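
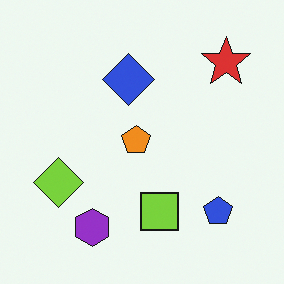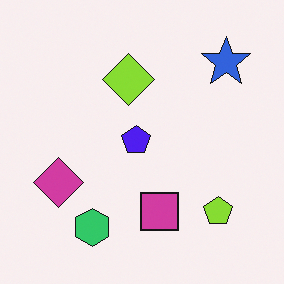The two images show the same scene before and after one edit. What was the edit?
The second image is the first hue-shifted through roughly half the color wheel.

Every shape's color has rotated by the same amount around the hue wheel — a uniform hue shift.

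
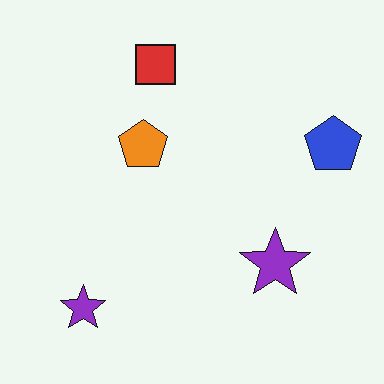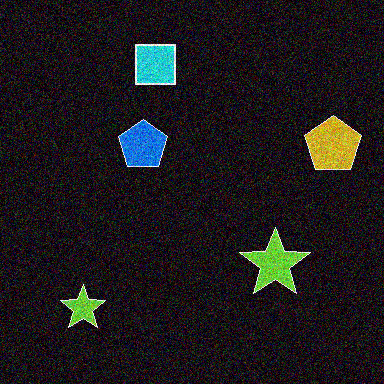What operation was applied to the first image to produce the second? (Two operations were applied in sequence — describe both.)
The image was color-inverted (negative), then degraded with a thick layer of grain.

The light background has become dark and every shape's color is its complement — a photographic negative. Random speckle covers the whole image, including the flat background.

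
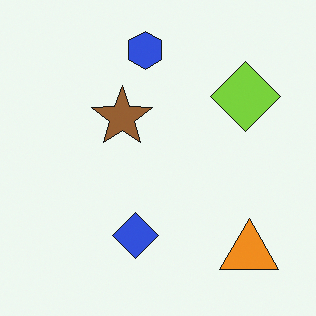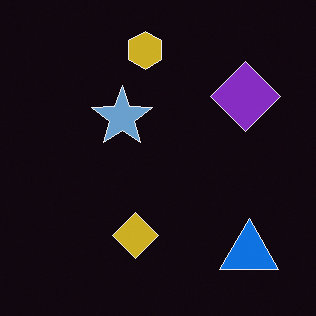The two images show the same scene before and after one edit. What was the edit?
The second image is the first color-inverted (negative).

The light background has become dark and every shape's color is its complement — a photographic negative.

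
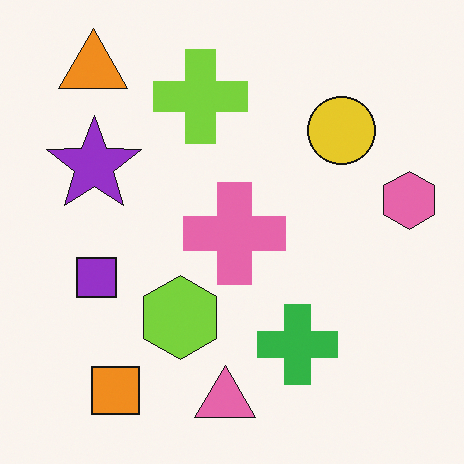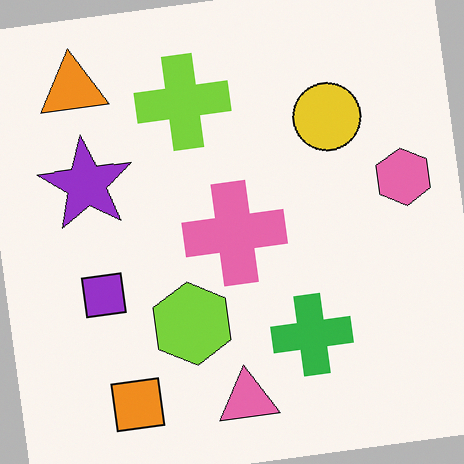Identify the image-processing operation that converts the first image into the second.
The transformation is: rotated counter-clockwise by a slight angle.

Every shape is tilted by the same angle and the image corners show triangular fill wedges — a whole-image rotation by a non-right angle.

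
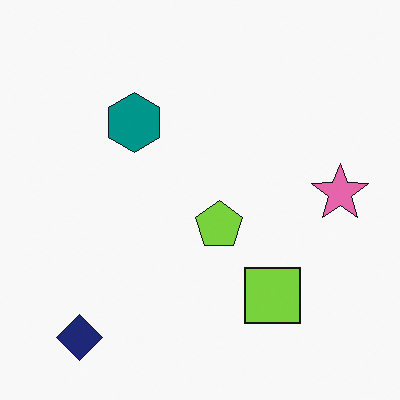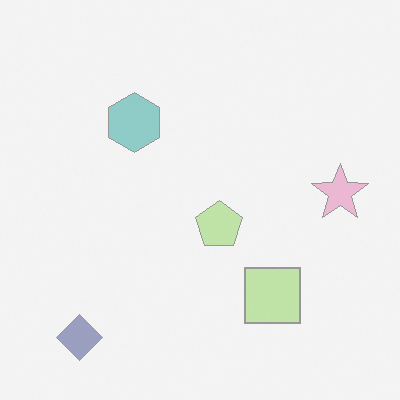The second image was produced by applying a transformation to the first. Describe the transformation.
The image was washed out (contrast reduced).

Tones are pushed toward mid-grey across the whole image — a global contrast change.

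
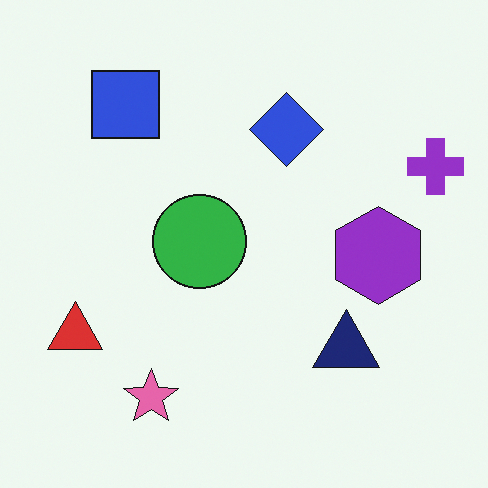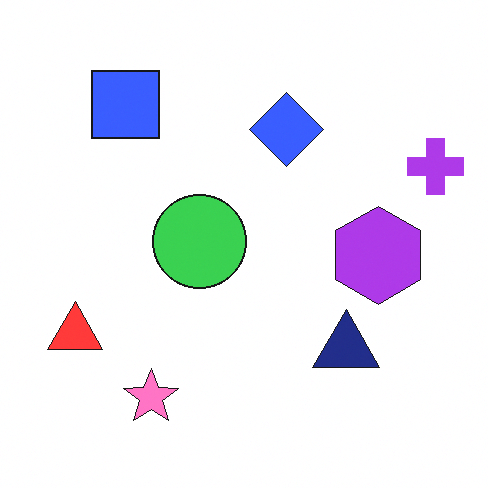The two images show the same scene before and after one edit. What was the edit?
Slightly brightened.

Every pixel — background and shapes alike — is uniformly brightened.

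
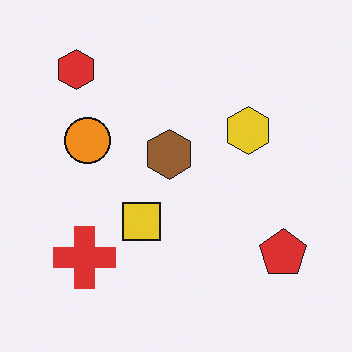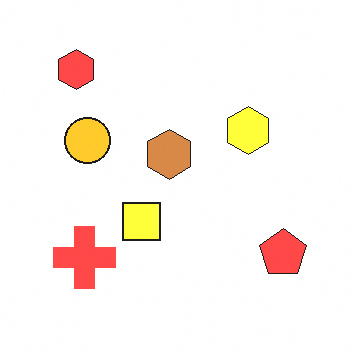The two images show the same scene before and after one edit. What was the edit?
Brightened a lot.

Every pixel — background and shapes alike — is uniformly brightened.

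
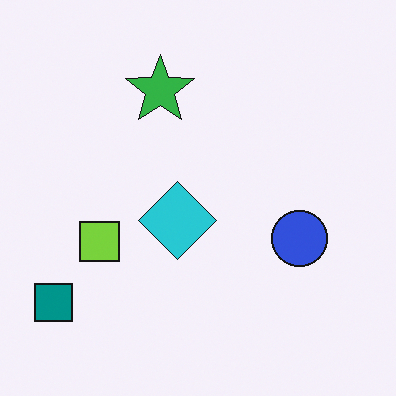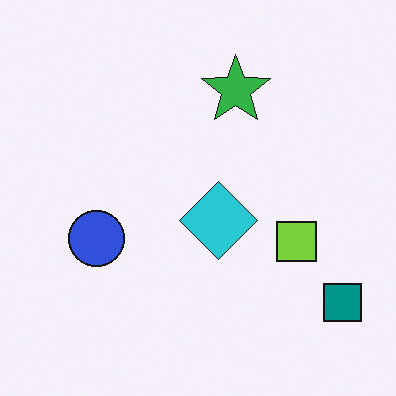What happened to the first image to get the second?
Flipped horizontally (left ↔ right).

The teal square is in the bottom-left of the first image and the bottom-right of the second — shapes on opposite sides of the vertical midline have swapped in a mirror flip.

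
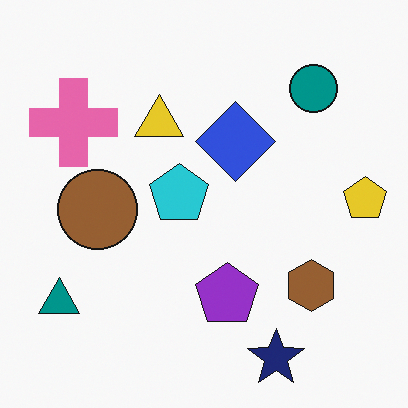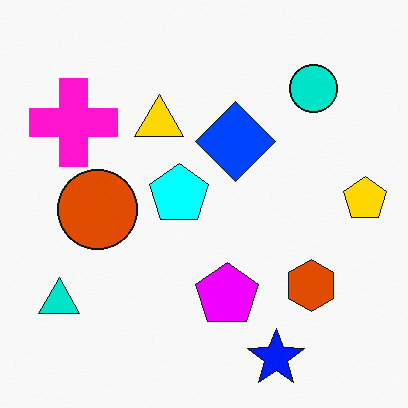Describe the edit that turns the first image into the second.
Made much more vivid (saturation change).

All colors are more vivid — a global saturation change.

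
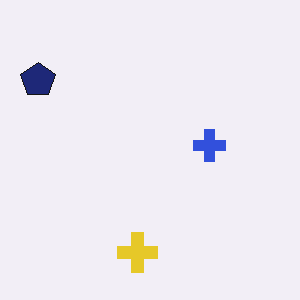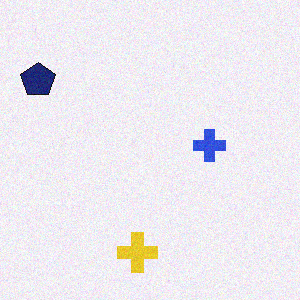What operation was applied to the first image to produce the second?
The transformation is: degraded with subtle gaussian noise.

Random speckle covers the whole image, including the flat background.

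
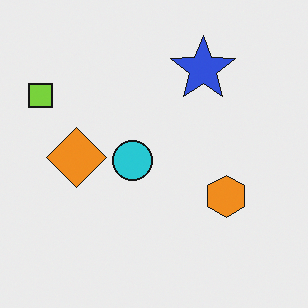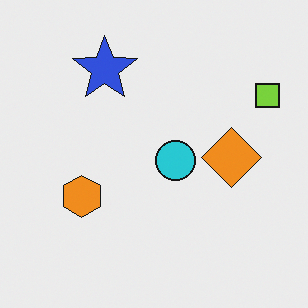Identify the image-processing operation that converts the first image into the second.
The image was flipped horizontally (left ↔ right).

The lime square is in the top-left of the first image and the top-right of the second — shapes on opposite sides of the vertical midline have swapped in a mirror flip.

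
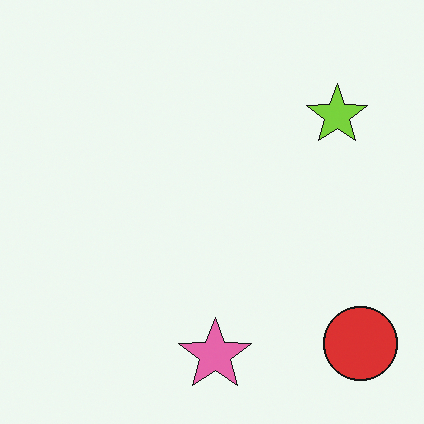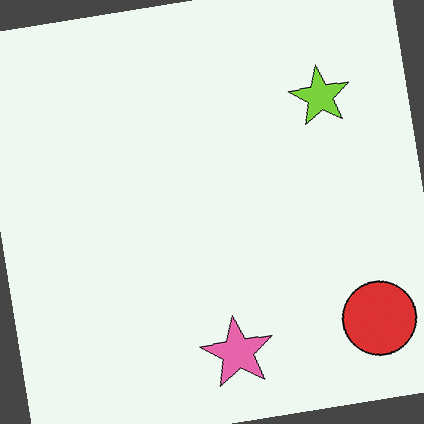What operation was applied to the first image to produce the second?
The second image is the first rotated counter-clockwise by a few degrees.

Every shape is tilted by the same angle and the image corners show triangular fill wedges — a whole-image rotation by a non-right angle.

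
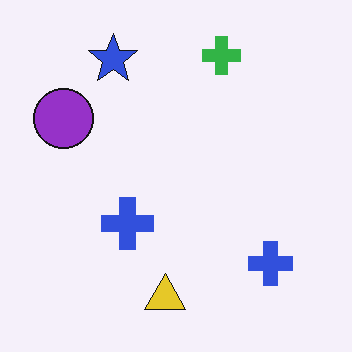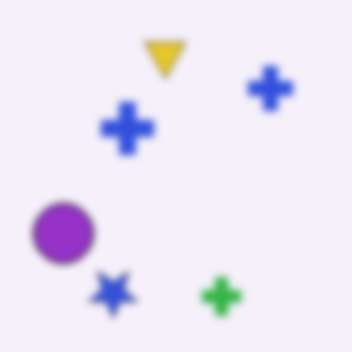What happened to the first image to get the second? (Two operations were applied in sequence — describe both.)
This is the original image noticeably gaussian-blurred, then flipped vertically (top ↔ bottom).

Shape edges and outlines are uniformly softened across the whole image. The green cross is in the top of the first image and the bottom of the second — shapes on opposite sides of the horizontal midline have swapped in a mirror flip.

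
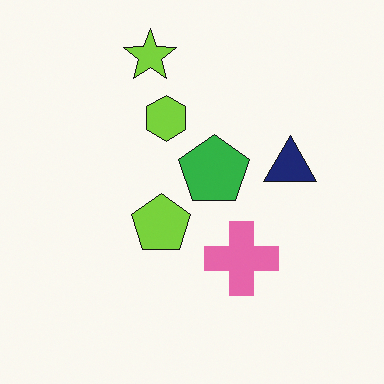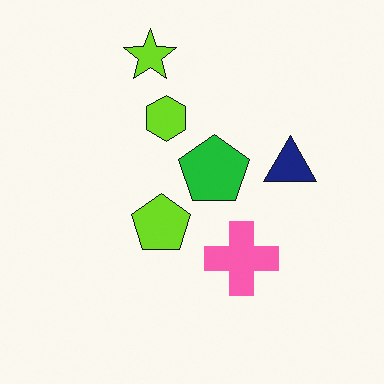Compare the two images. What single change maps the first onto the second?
The image was slightly oversaturated.

All colors are more vivid — a global saturation change.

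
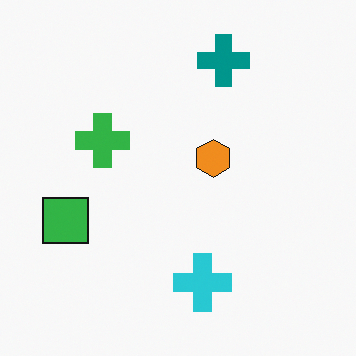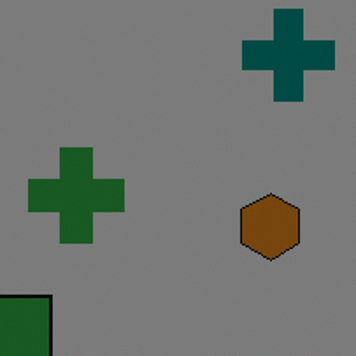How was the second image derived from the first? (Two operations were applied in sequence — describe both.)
The transformation is: cropped to a noticeably smaller region and rescaled, then noticeably darkened.

The visible shapes are larger and the field of view is narrower; shapes near the original edges may be partly or wholly outside the frame — a crop-and-rescale. Every pixel — background and shapes alike — is uniformly darkened.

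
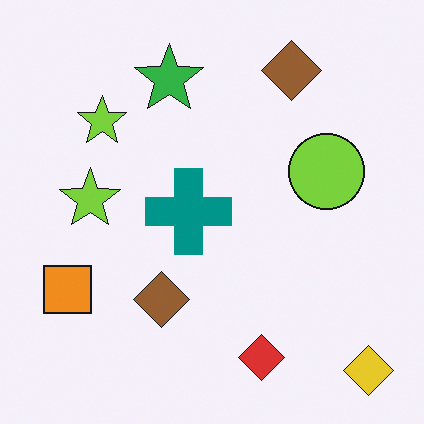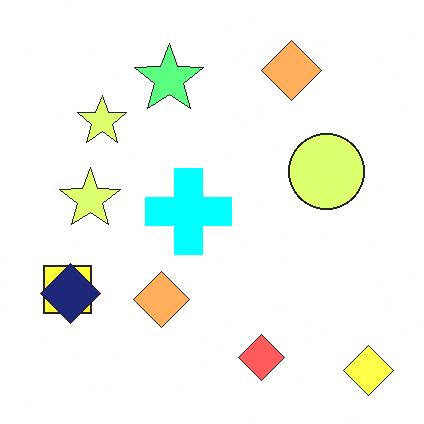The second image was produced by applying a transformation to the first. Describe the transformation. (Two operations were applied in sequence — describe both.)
The second image is the first brightened a lot, then overlaid with an additional navy diamond.

Every pixel — background and shapes alike — is uniformly brightened. A navy diamond appears in the second image that is absent from the first.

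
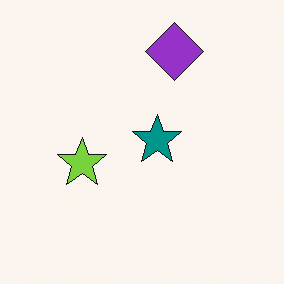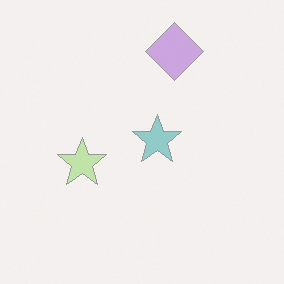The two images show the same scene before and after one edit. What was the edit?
This is the original image washed out (contrast reduced).

Tones are pushed toward mid-grey across the whole image — a global contrast change.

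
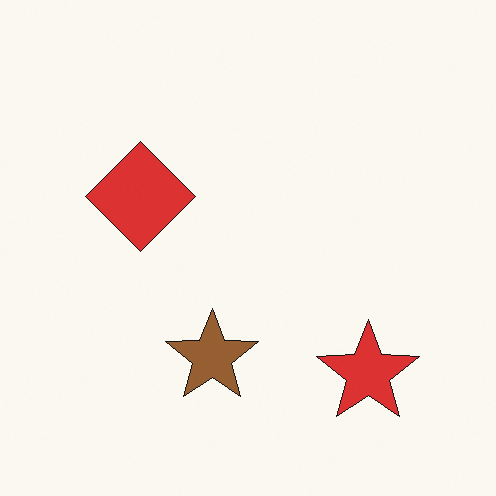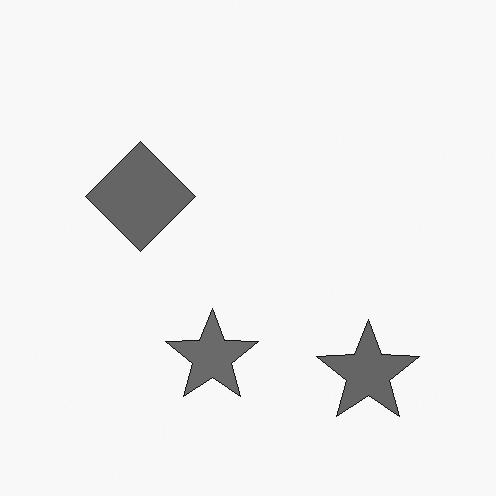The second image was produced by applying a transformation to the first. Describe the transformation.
The transformation is: converted to grayscale.

All color is removed — every shape is now a shade of grey.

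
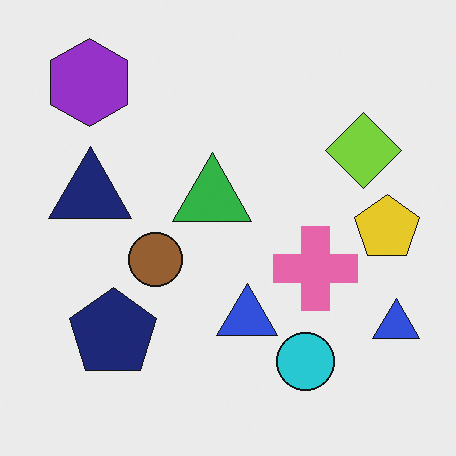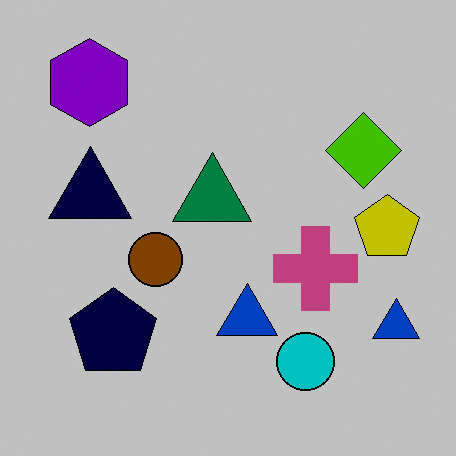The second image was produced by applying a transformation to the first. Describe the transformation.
The transformation is: aggressively posterized.

Each flat color has snapped to a coarser quantized level — most visibly, the near-white background has dropped to a flat grey.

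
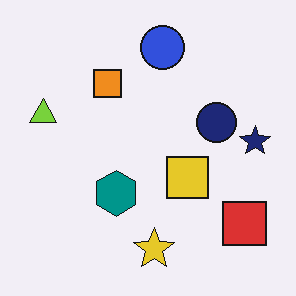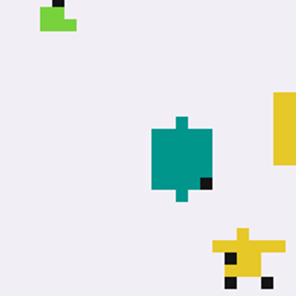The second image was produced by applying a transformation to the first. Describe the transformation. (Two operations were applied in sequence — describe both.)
This is the original image pixelated into visible square blocks, then cropped tightly and scaled back up.

Shapes are reduced to large square blocks; fine edges and outlines are lost — a downscale-then-upscale (mosaic) effect. The visible shapes are larger and the field of view is narrower; shapes near the original edges may be partly or wholly outside the frame — a crop-and-rescale.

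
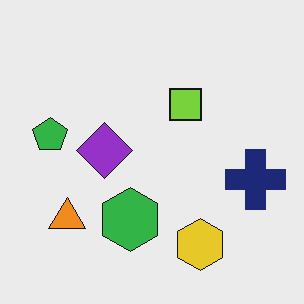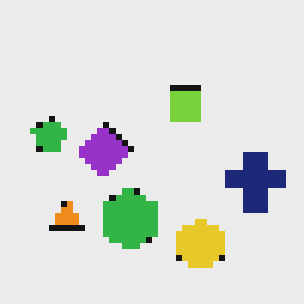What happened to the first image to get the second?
The transformation is: pixelated into visible square blocks.

Shapes are reduced to large square blocks; fine edges and outlines are lost — a downscale-then-upscale (mosaic) effect.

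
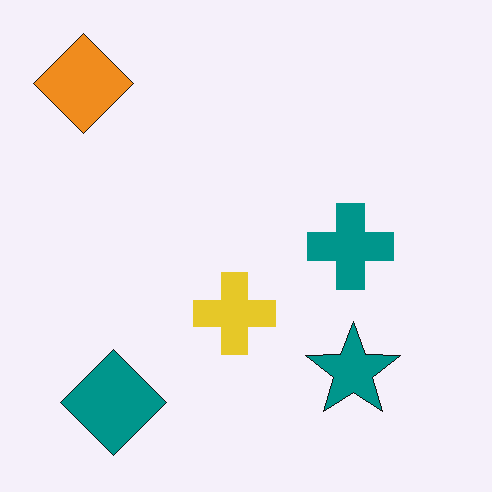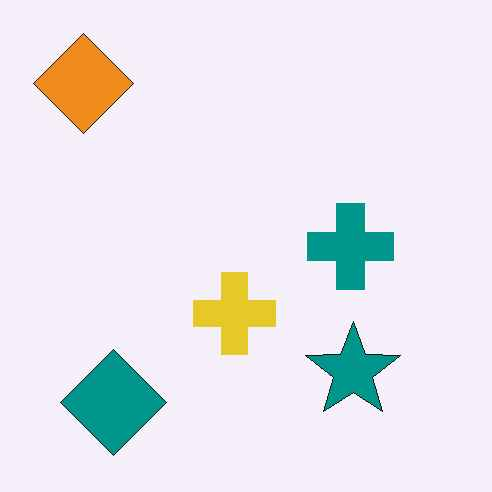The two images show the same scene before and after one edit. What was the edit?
It was JPEG-compressed with visible artifacts.

Blocky 8×8 compression artifacts appear around shape edges and the flat background shows ringing — characteristic JPEG degradation.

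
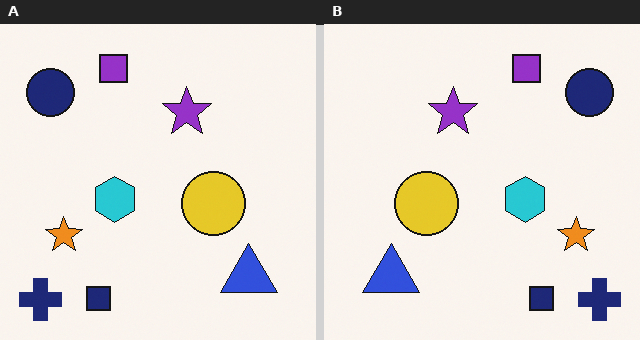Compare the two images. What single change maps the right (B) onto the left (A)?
It was flipped horizontally (left ↔ right).

The navy cross is in the bottom-right of the right (B) image and the bottom-left of the left (A) — shapes on opposite sides of the vertical midline have swapped in a mirror flip.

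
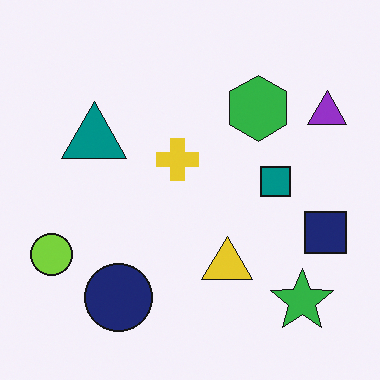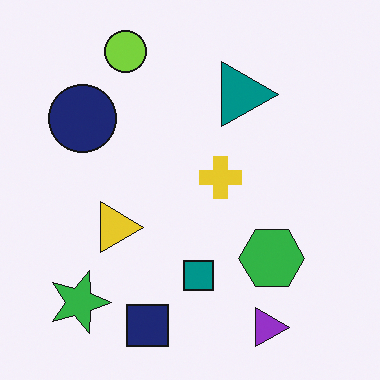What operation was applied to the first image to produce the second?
The second image is the first rotated 90° clockwise.

The green star sits in the bottom-right of the first image and the bottom-left of the second — consistent with a whole-image 90° clockwise rotation.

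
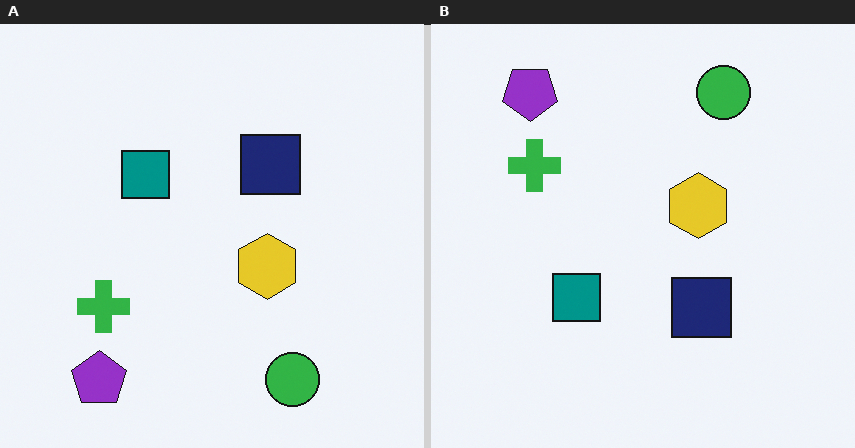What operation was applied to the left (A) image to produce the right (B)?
The image was flipped vertically (top ↔ bottom).

The purple pentagon is in the bottom-left of the left (A) image and the top-left of the right (B) — shapes on opposite sides of the horizontal midline have swapped in a mirror flip.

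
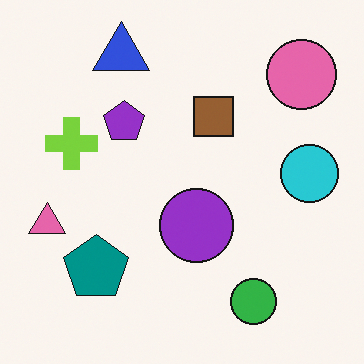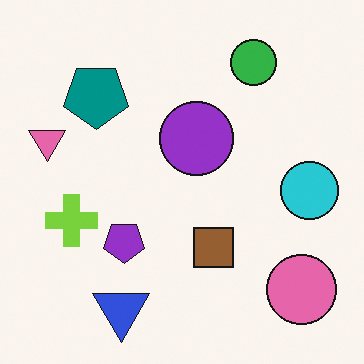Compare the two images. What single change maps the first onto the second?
It was flipped vertically (top ↔ bottom).

The blue triangle is in the top-left of the first image and the bottom-left of the second — shapes on opposite sides of the horizontal midline have swapped in a mirror flip.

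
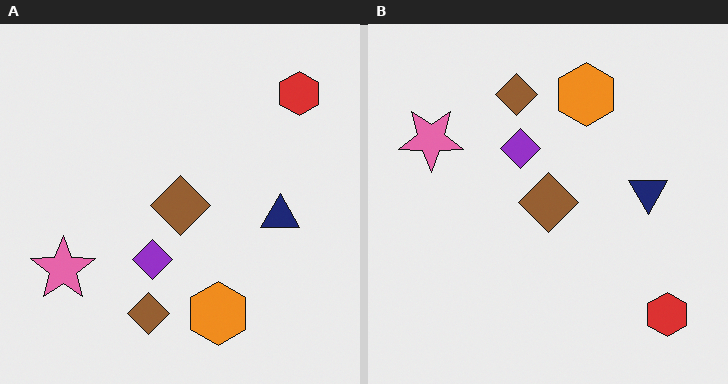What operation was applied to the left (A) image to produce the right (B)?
It was flipped vertically (top ↔ bottom).

The red hexagon is in the top-right of the left (A) image and the bottom-right of the right (B) — shapes on opposite sides of the horizontal midline have swapped in a mirror flip.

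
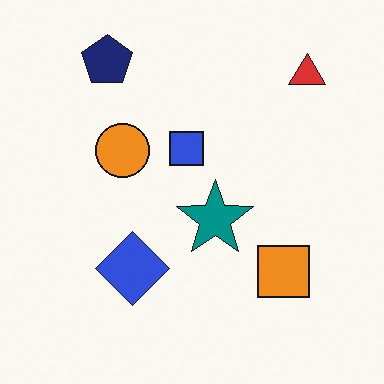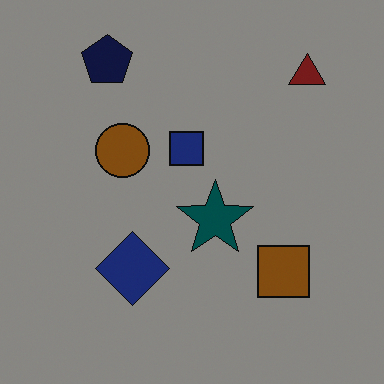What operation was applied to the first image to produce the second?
This is the original image substantially darkened.

Every pixel — background and shapes alike — is uniformly darkened.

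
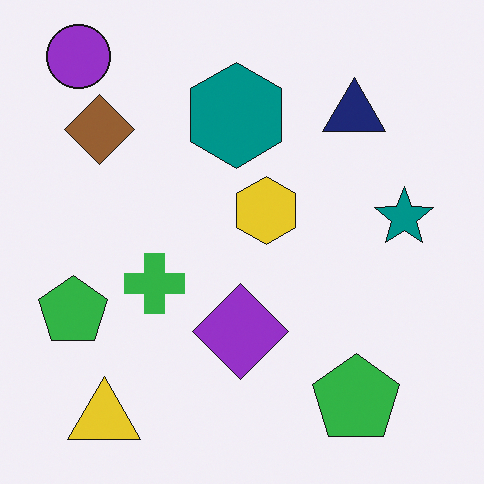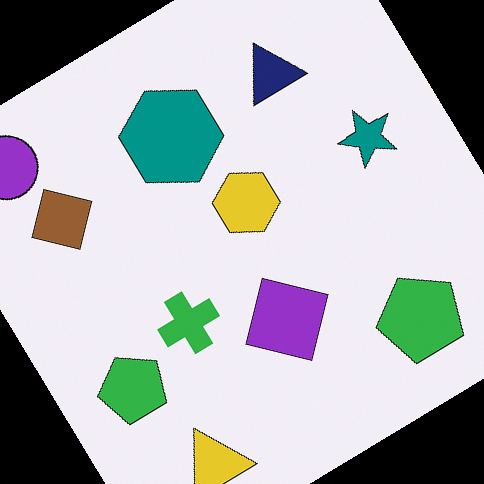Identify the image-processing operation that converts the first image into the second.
Rotated counter-clockwise by a large amount — several tens of degrees.

Every shape is tilted by the same angle and the image corners show triangular fill wedges — a whole-image rotation by a non-right angle.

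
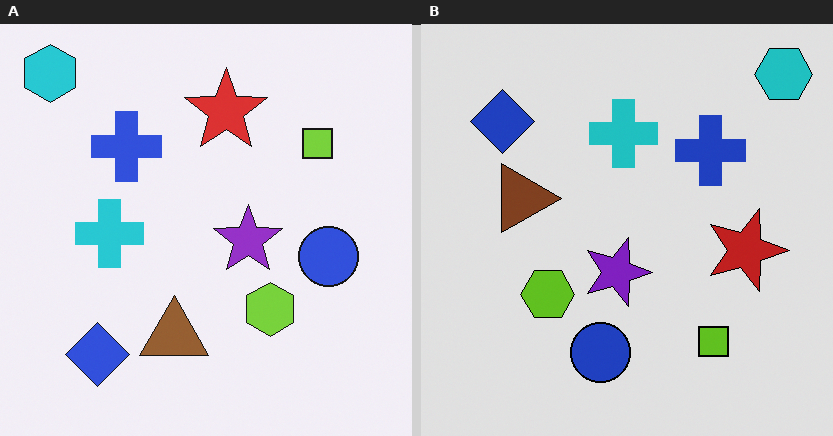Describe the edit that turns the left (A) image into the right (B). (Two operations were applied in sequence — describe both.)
The image was posterized to a reduced palette, then rotated 90° clockwise.

Each flat color has snapped to a coarser quantized level — most visibly, the near-white background has dropped to a flat grey. The cyan hexagon sits in the top-left of the left (A) image and the top-right of the right (B) — consistent with a whole-image 90° clockwise rotation.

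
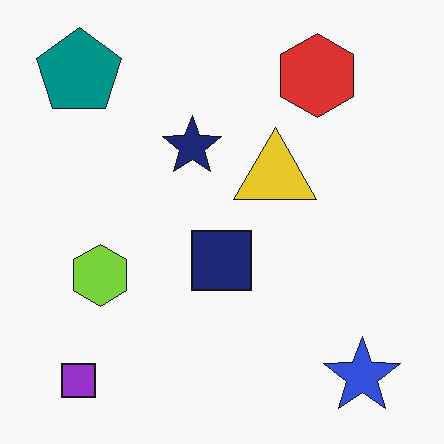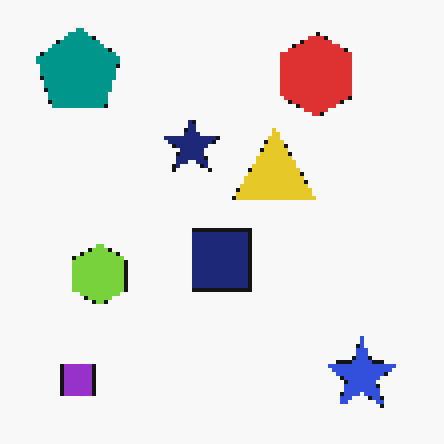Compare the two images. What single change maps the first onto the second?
It was mildly pixelated.

Shapes are reduced to large square blocks; fine edges and outlines are lost — a downscale-then-upscale (mosaic) effect.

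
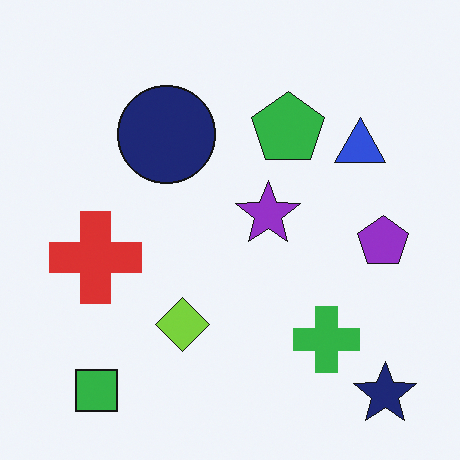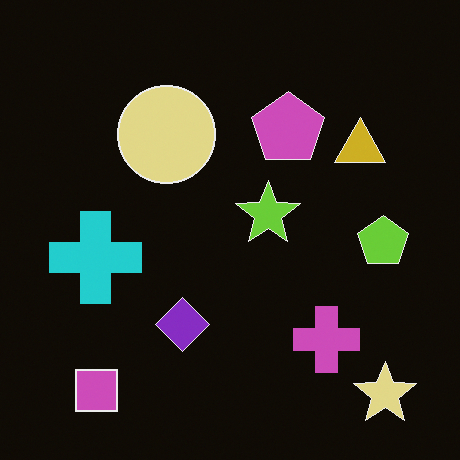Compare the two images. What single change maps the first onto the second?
Color-inverted (negative).

The light background has become dark and every shape's color is its complement — a photographic negative.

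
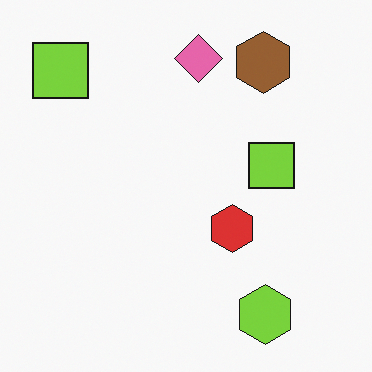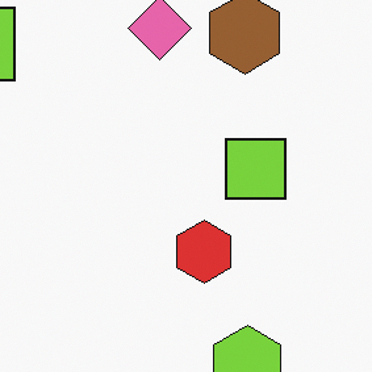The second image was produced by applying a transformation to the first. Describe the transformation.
The image was cropped slightly and scaled back up.

The visible shapes are larger and the field of view is narrower; shapes near the original edges may be partly or wholly outside the frame — a crop-and-rescale.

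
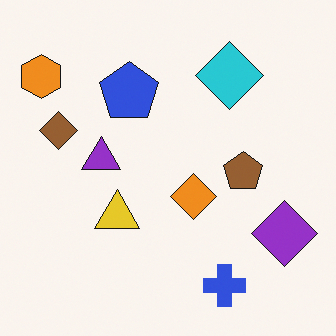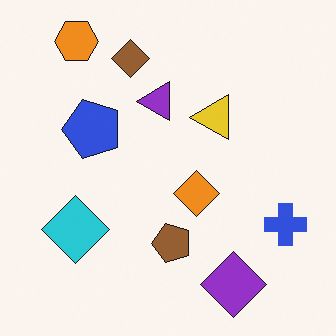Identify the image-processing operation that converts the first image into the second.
The image was transposed (reflected across the top-left ↔ bottom-right diagonal).

Shapes have swapped their row and column positions — what was in the top-right is now in the bottom-left — a diagonal reflection.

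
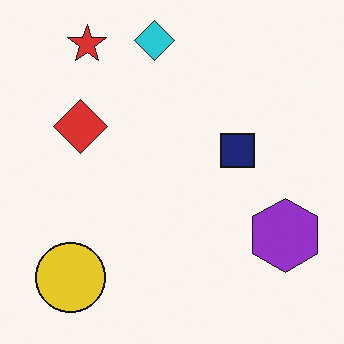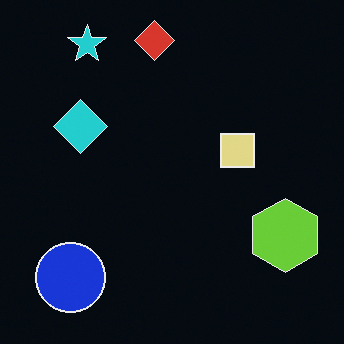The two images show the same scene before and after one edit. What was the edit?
It was color-inverted (negative).

The light background has become dark and every shape's color is its complement — a photographic negative.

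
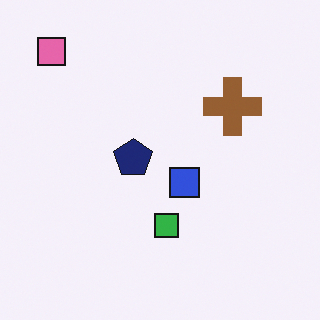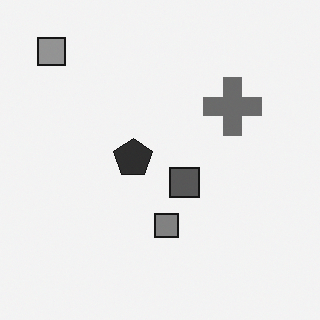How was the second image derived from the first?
The image was converted to grayscale.

All color is removed — every shape is now a shade of grey.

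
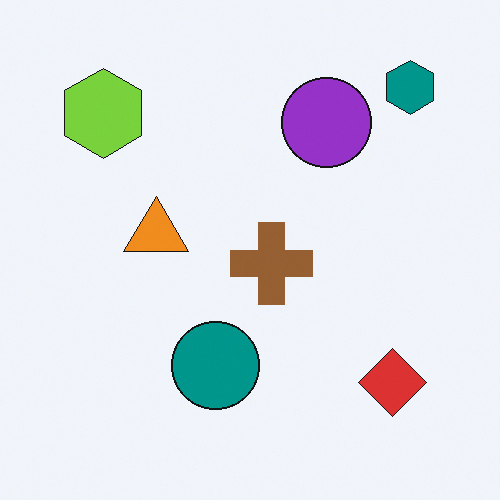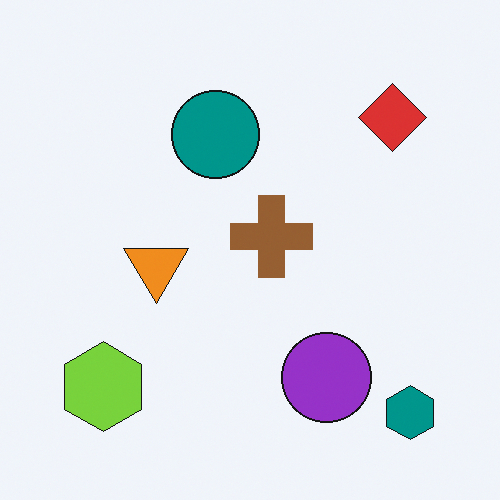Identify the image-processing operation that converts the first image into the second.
The transformation is: flipped vertically (top ↔ bottom).

The teal hexagon is in the top-right of the first image and the bottom-right of the second — shapes on opposite sides of the horizontal midline have swapped in a mirror flip.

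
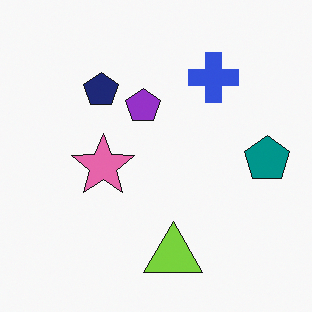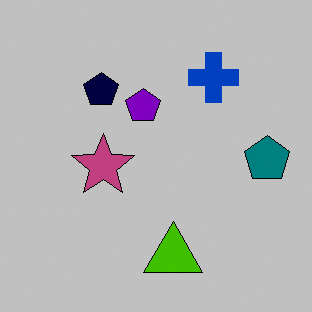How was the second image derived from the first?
The second image is the first aggressively posterized.

Each flat color has snapped to a coarser quantized level — most visibly, the near-white background has dropped to a flat grey.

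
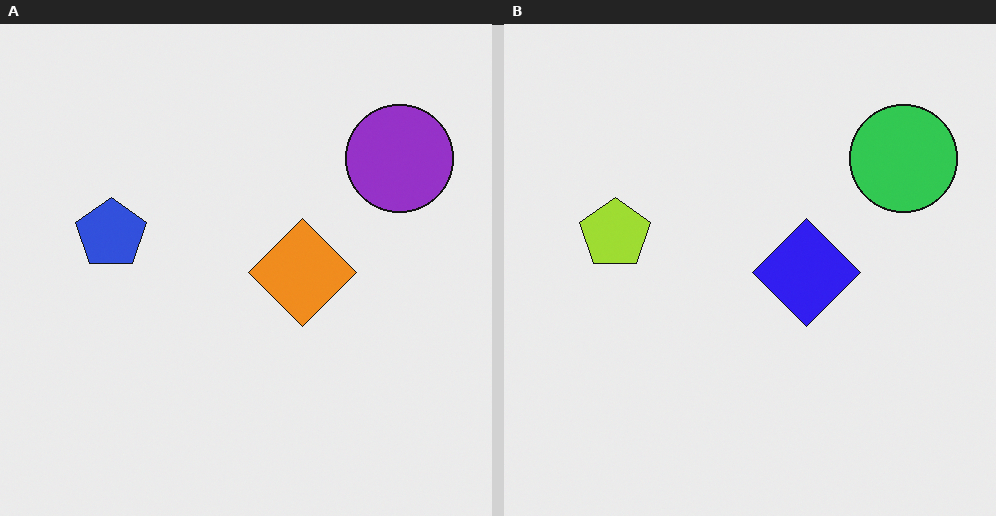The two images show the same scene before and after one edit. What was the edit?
The right (B) image is the left (A) hue-shifted by a large amount.

Every shape's color has rotated by the same amount around the hue wheel — a uniform hue shift.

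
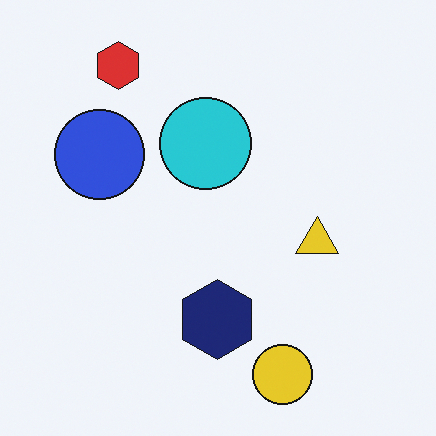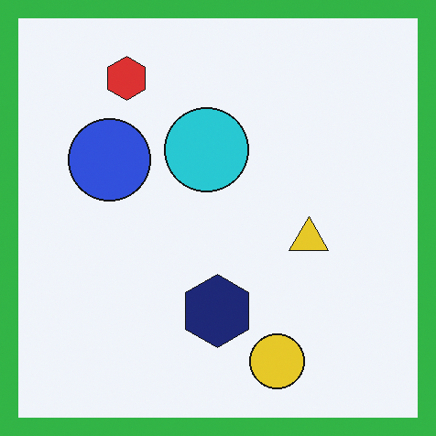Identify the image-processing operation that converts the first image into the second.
It was framed with a green border.

A solid green frame runs around the edge of the second image, with the content slightly shrunk inside it.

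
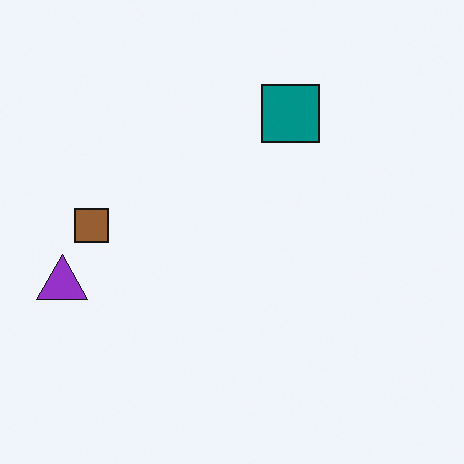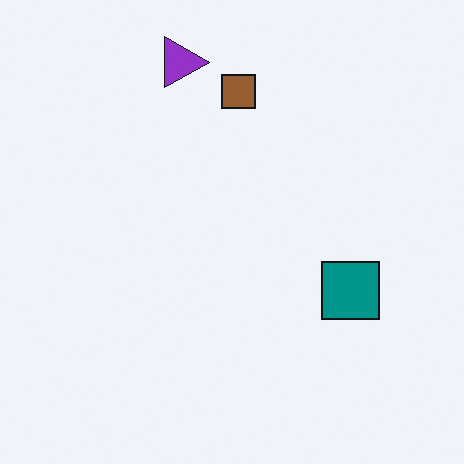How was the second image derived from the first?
The image was rotated 90° clockwise.

The purple triangle sits in the left of the first image and the top of the second — consistent with a whole-image 90° clockwise rotation.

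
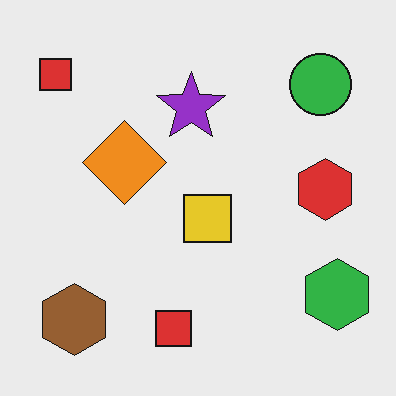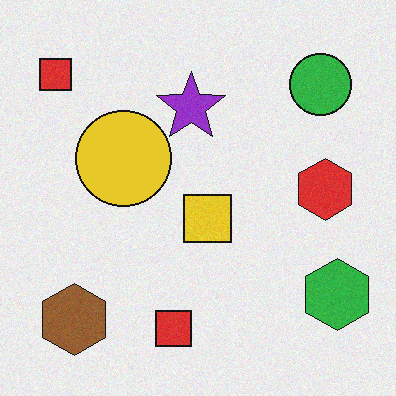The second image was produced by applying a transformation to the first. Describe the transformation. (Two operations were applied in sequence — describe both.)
Degraded with light additive noise, then overlaid with an additional yellow circle.

Random speckle covers the whole image, including the flat background. A yellow circle appears in the second image that is absent from the first.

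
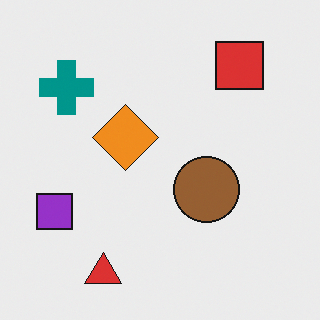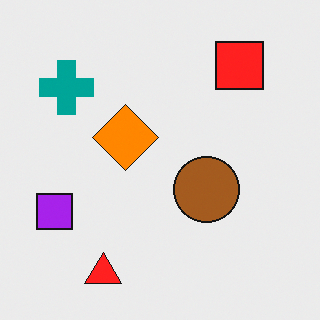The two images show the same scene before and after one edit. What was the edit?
The second image is the first slightly oversaturated.

All colors are more vivid — a global saturation change.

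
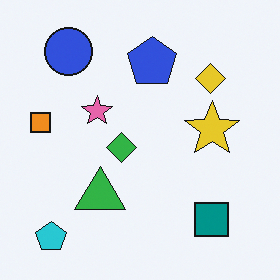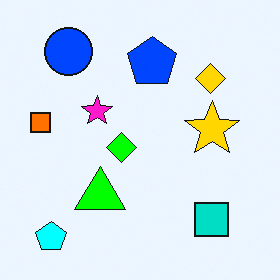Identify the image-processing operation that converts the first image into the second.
The transformation is: made much more vivid (saturation change).

All colors are more vivid — a global saturation change.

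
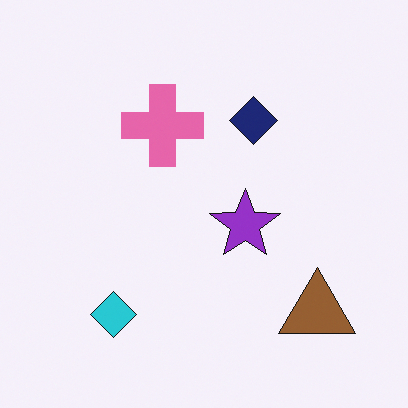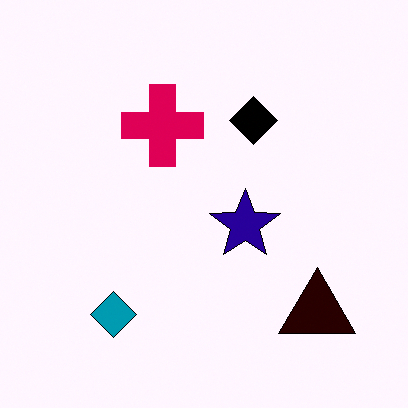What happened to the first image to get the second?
The image was given much higher contrast.

Tones are pushed away from mid-grey across the whole image — a global contrast change.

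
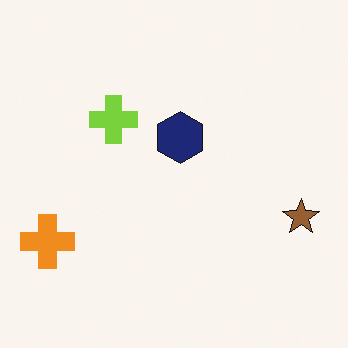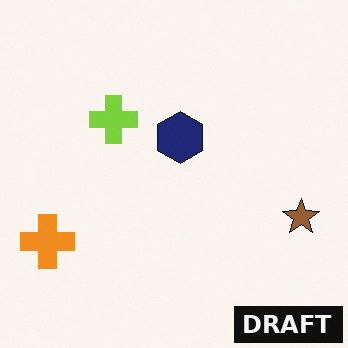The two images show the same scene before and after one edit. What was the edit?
Watermarked with the text "DRAFT" in the lower-right corner.

A dark label reading "DRAFT" appears in the lower-right corner.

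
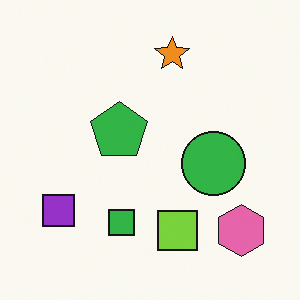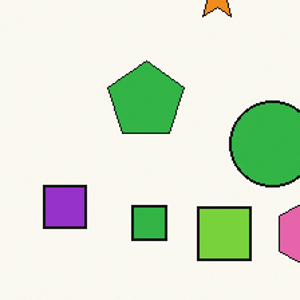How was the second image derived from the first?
It was cropped to a modestly smaller region and rescaled.

The visible shapes are larger and the field of view is narrower; shapes near the original edges may be partly or wholly outside the frame — a crop-and-rescale.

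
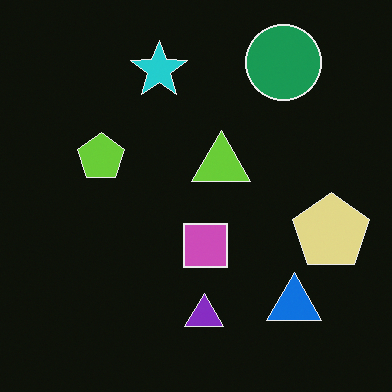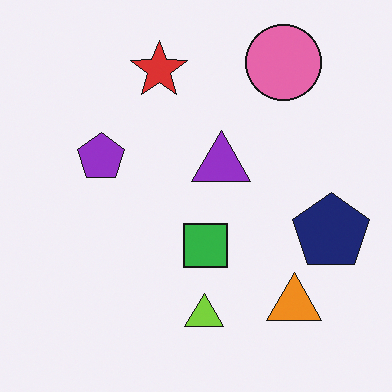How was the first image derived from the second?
The first image is the second color-inverted (negative).

The light background has become dark and every shape's color is its complement — a photographic negative.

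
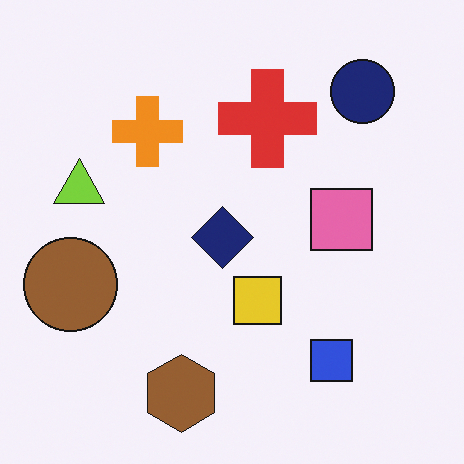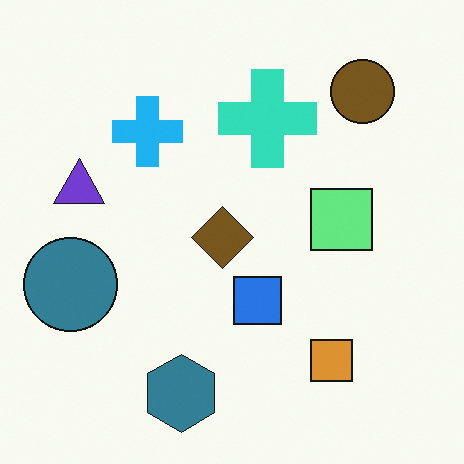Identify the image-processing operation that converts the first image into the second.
The transformation is: hue-shifted through roughly half the color wheel.

Every shape's color has rotated by the same amount around the hue wheel — a uniform hue shift.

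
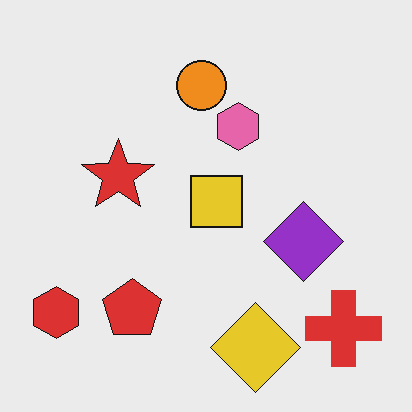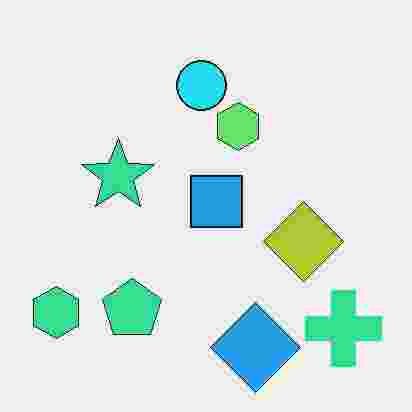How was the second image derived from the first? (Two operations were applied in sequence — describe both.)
This is the original image hue-shifted by a moderate amount, then degraded with heavy JPEG compression.

Every shape's color has rotated by the same amount around the hue wheel — a uniform hue shift. Blocky 8×8 compression artifacts appear around shape edges and the flat background shows ringing — characteristic JPEG degradation.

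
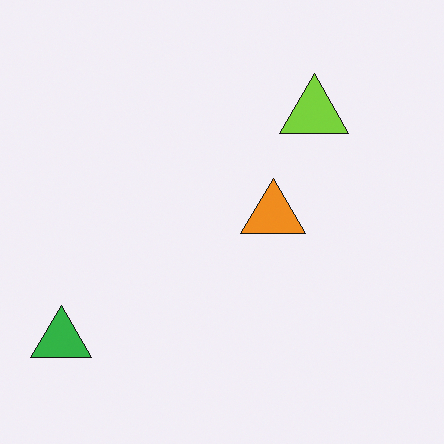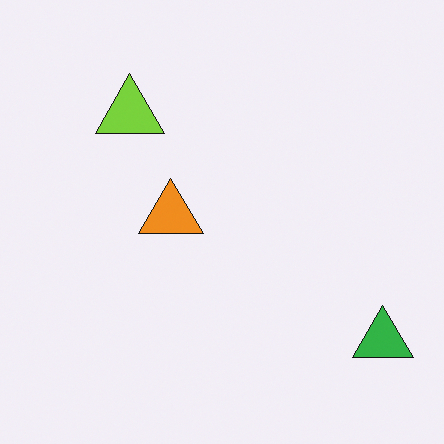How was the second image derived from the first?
The transformation is: flipped horizontally (left ↔ right).

The green triangle is in the bottom-left of the first image and the bottom-right of the second — shapes on opposite sides of the vertical midline have swapped in a mirror flip.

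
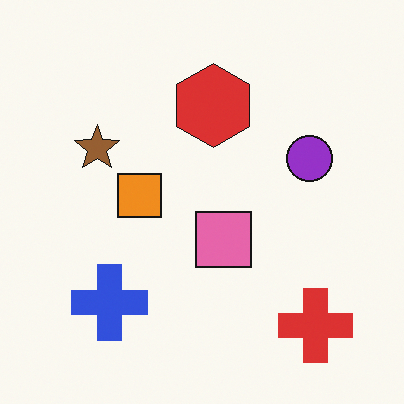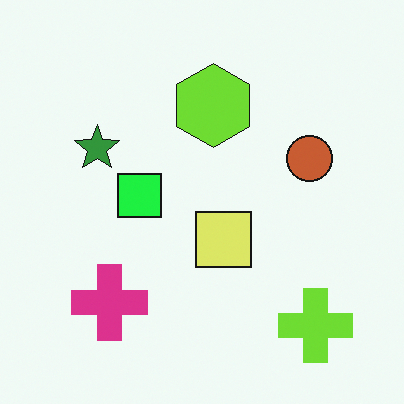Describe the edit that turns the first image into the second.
The image was hue-shifted through roughly a third of the color wheel.

Every shape's color has rotated by the same amount around the hue wheel — a uniform hue shift.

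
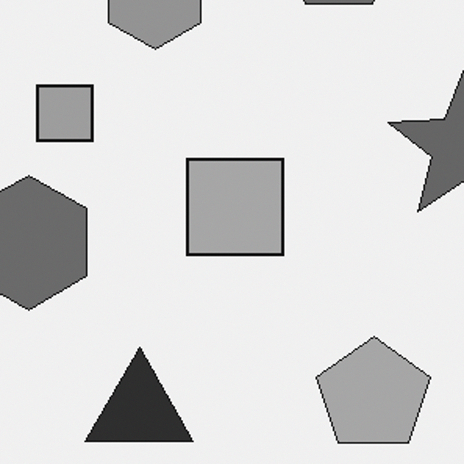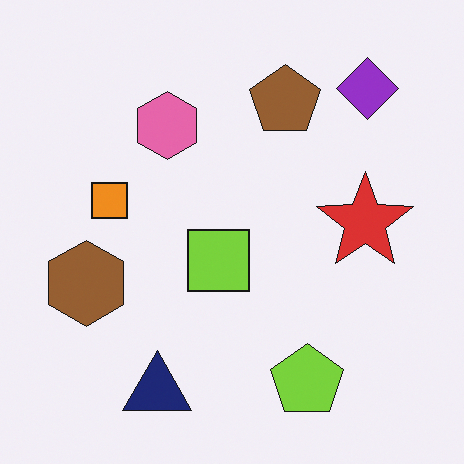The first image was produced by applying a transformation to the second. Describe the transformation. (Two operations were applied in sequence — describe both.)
The transformation is: converted to grayscale, then cropped to a modestly smaller region and rescaled.

All color is removed — every shape is now a shade of grey. The visible shapes are larger and the field of view is narrower; shapes near the original edges may be partly or wholly outside the frame — a crop-and-rescale.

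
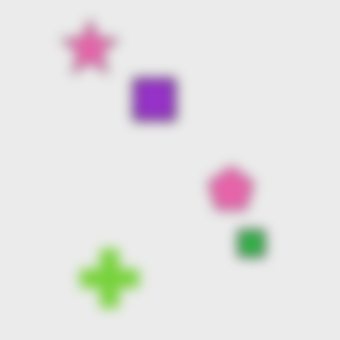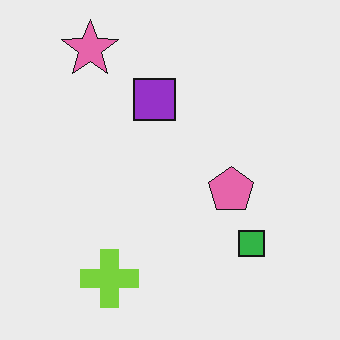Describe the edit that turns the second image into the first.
This is the original image heavily blurred.

Shape edges and outlines are uniformly softened across the whole image.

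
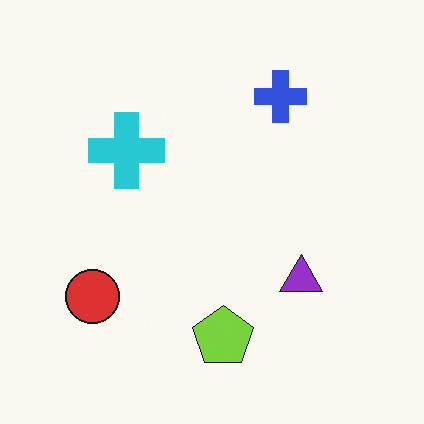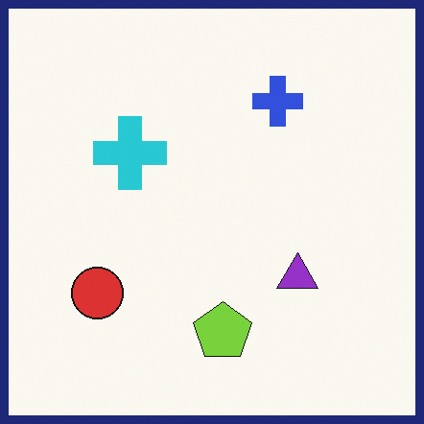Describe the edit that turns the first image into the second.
It was framed with a navy border.

A solid navy frame runs around the edge of the second image, with the content slightly shrunk inside it.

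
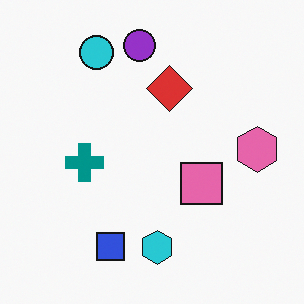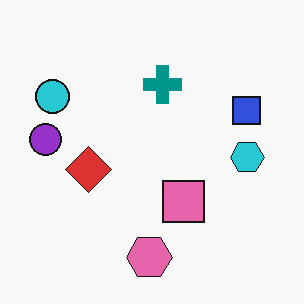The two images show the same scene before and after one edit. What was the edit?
Transposed (reflected across the top-left ↔ bottom-right diagonal).

Shapes have swapped their row and column positions — what was in the top-right is now in the bottom-left — a diagonal reflection.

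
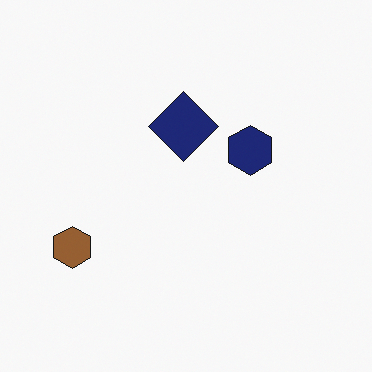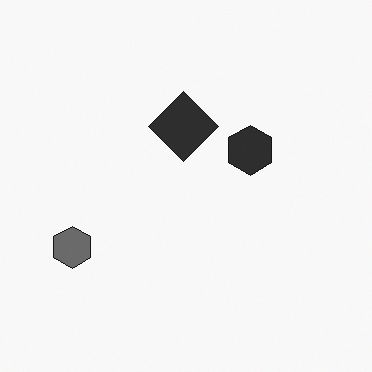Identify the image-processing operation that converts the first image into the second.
This is the original image converted to grayscale.

All color is removed — every shape is now a shade of grey.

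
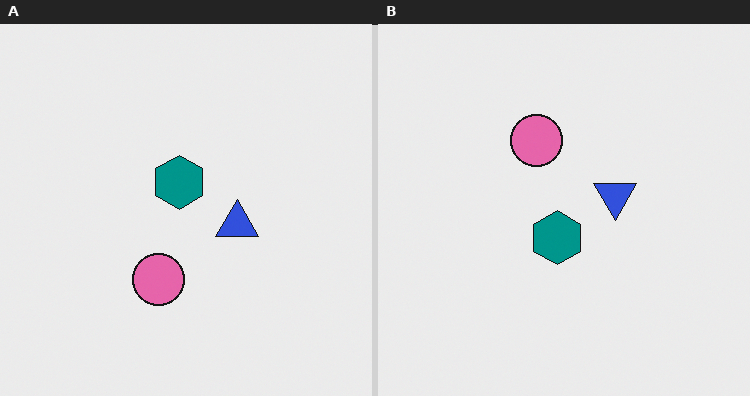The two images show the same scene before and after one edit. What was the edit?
The transformation is: flipped vertically (top ↔ bottom).

The pink circle is in the bottom of the left (A) image and the top of the right (B) — shapes on opposite sides of the horizontal midline have swapped in a mirror flip.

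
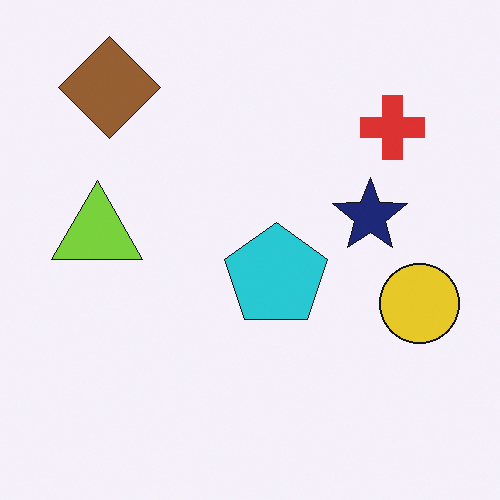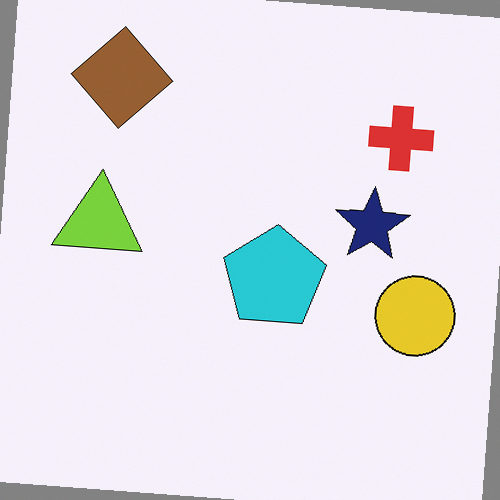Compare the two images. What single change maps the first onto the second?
The transformation is: rotated clockwise by a few degrees.

Every shape is tilted by the same angle and the image corners show triangular fill wedges — a whole-image rotation by a non-right angle.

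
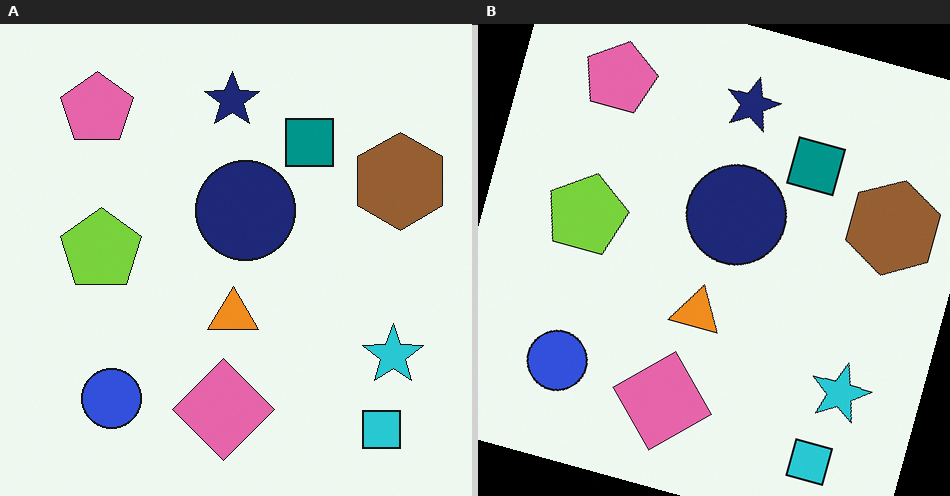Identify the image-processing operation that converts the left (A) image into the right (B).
This is the original image rotated clockwise by a clearly visible amount.

Every shape is tilted by the same angle and the image corners show triangular fill wedges — a whole-image rotation by a non-right angle.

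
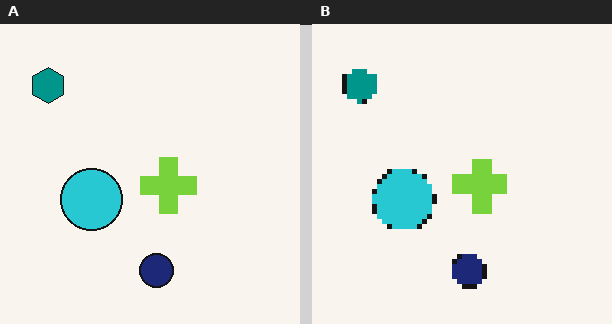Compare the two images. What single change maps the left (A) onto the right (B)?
The right (B) image is the left (A) mildly pixelated.

Shapes are reduced to large square blocks; fine edges and outlines are lost — a downscale-then-upscale (mosaic) effect.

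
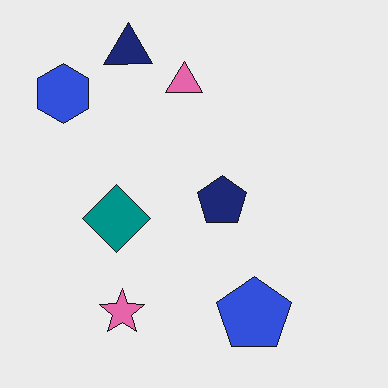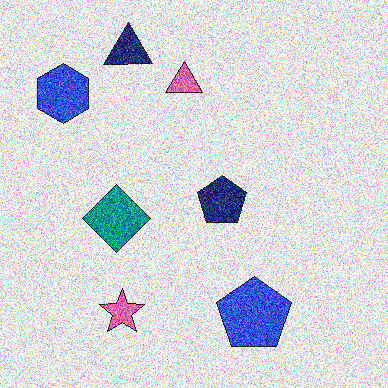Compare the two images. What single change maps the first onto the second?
The second image is the first degraded with strong gaussian noise.

Random speckle covers the whole image, including the flat background.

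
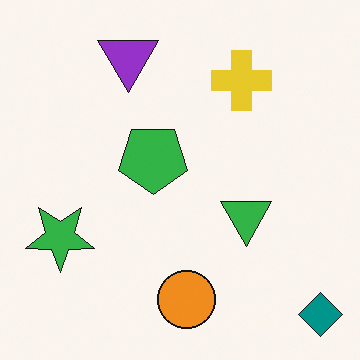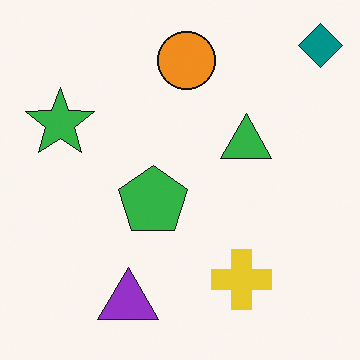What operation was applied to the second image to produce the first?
The transformation is: flipped vertically (top ↔ bottom).

The teal diamond is in the top-right of the second image and the bottom-right of the first — shapes on opposite sides of the horizontal midline have swapped in a mirror flip.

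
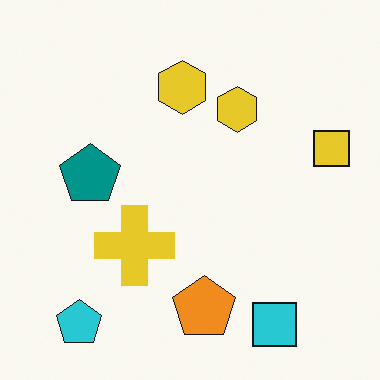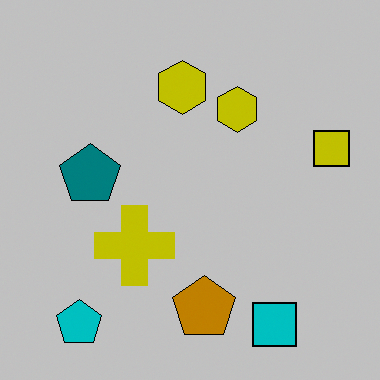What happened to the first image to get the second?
It was heavily posterized to just a handful of flat colors.

Each flat color has snapped to a coarser quantized level — most visibly, the near-white background has dropped to a flat grey.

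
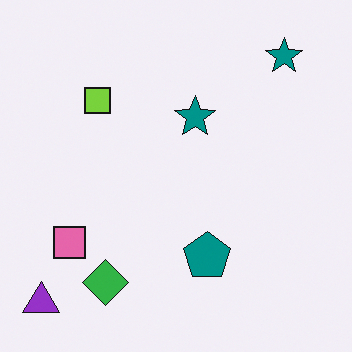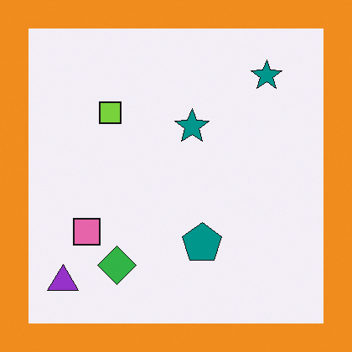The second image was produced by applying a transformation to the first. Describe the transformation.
The second image is the first framed with a orange border.

A solid orange frame runs around the edge of the second image, with the content slightly shrunk inside it.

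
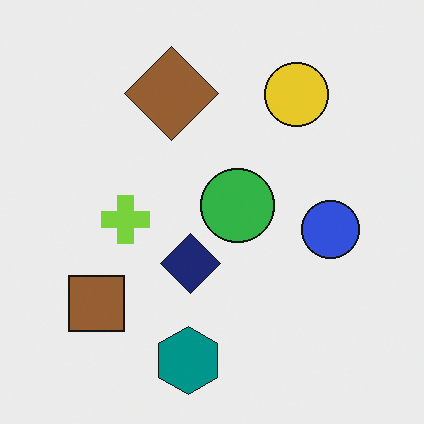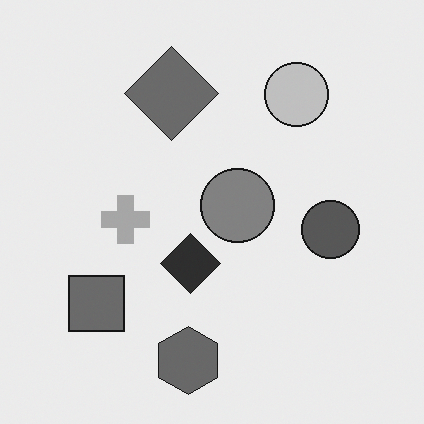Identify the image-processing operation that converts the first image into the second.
The image was converted to grayscale.

All color is removed — every shape is now a shade of grey.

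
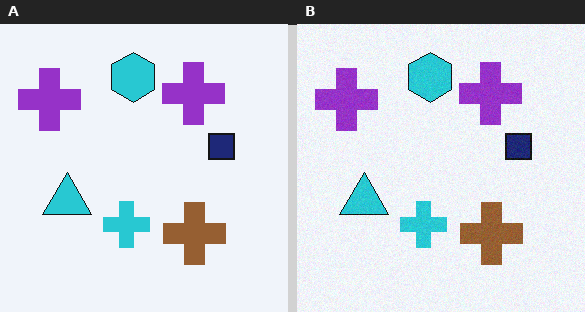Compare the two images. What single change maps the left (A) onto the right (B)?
The transformation is: degraded with a light layer of grain.

Random speckle covers the whole image, including the flat background.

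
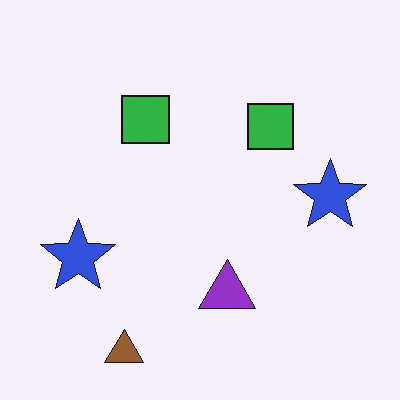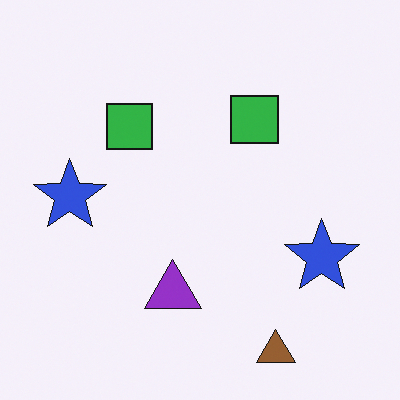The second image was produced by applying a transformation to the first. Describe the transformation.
This is the original image flipped horizontally (left ↔ right).

The brown triangle is in the bottom-left of the first image and the bottom-right of the second — shapes on opposite sides of the vertical midline have swapped in a mirror flip.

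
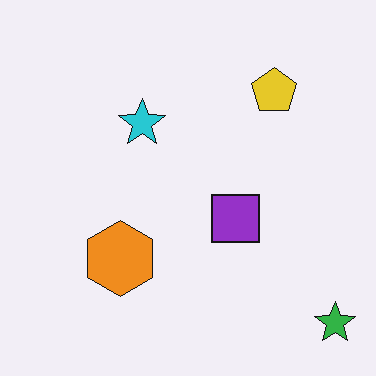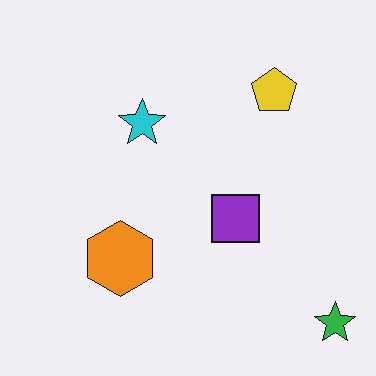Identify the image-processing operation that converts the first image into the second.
This is the original image JPEG-compressed with visible artifacts.

Blocky 8×8 compression artifacts appear around shape edges and the flat background shows ringing — characteristic JPEG degradation.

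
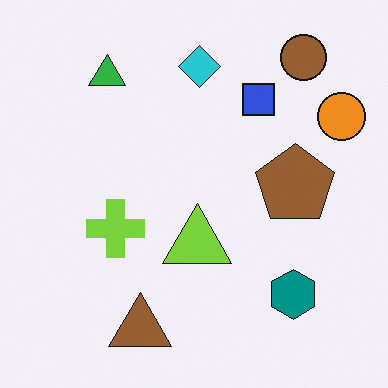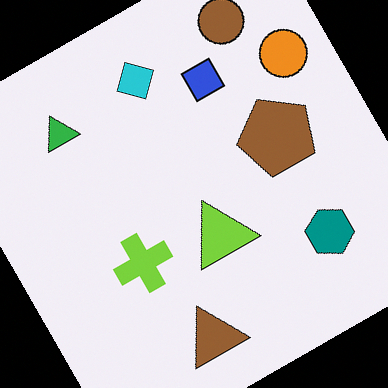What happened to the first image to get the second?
The second image is the first rotated counter-clockwise by a moderate amount.

Every shape is tilted by the same angle and the image corners show triangular fill wedges — a whole-image rotation by a non-right angle.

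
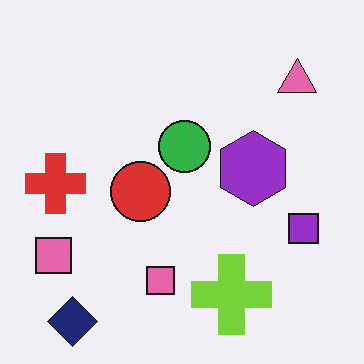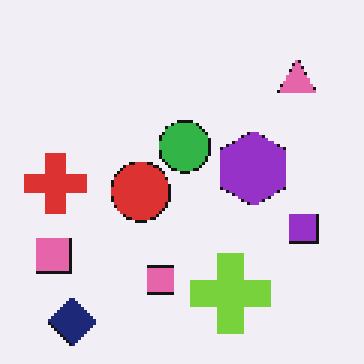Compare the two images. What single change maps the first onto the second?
The image was mildly pixelated.

Shapes are reduced to large square blocks; fine edges and outlines are lost — a downscale-then-upscale (mosaic) effect.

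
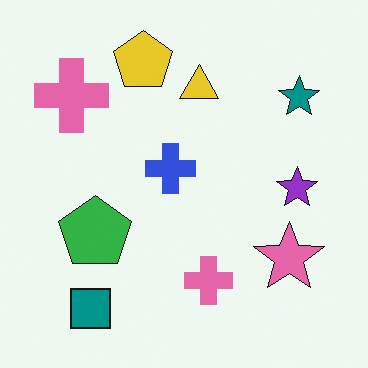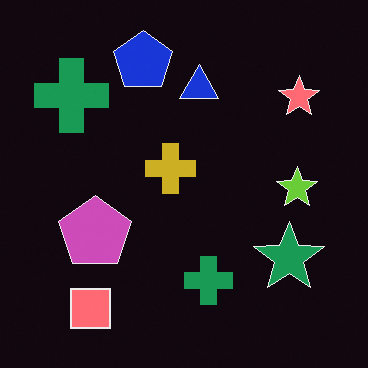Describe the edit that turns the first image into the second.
Color-inverted (negative).

The light background has become dark and every shape's color is its complement — a photographic negative.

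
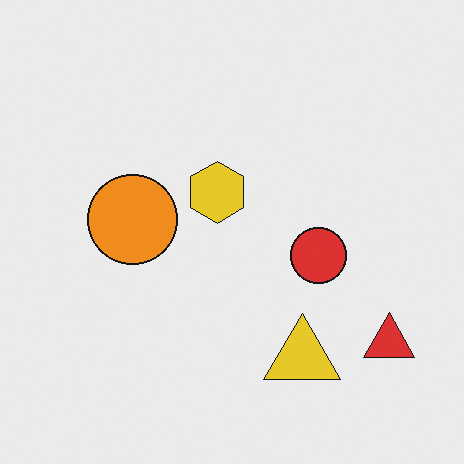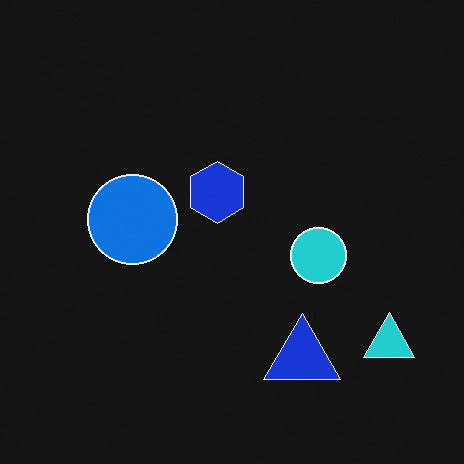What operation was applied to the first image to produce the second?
The second image is the first color-inverted (negative).

The light background has become dark and every shape's color is its complement — a photographic negative.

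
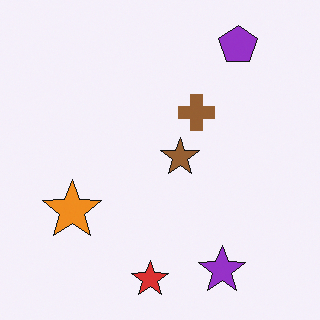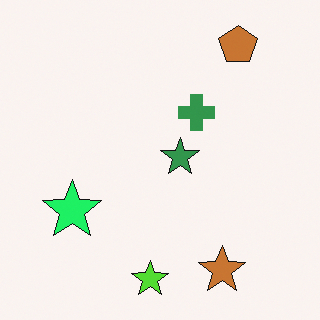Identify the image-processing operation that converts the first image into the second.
The image was hue-shifted by a moderate amount.

Every shape's color has rotated by the same amount around the hue wheel — a uniform hue shift.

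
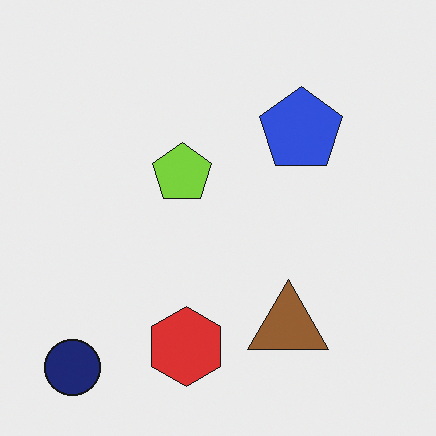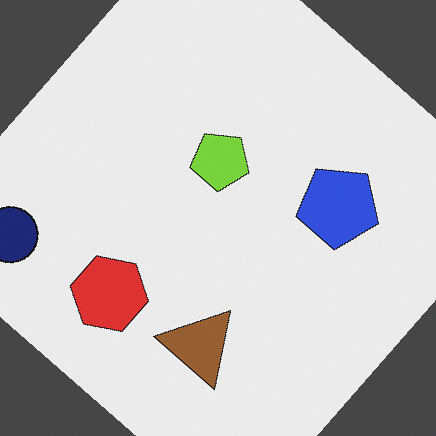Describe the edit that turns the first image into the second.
This is the original image rotated clockwise by a large amount — several tens of degrees.

Every shape is tilted by the same angle and the image corners show triangular fill wedges — a whole-image rotation by a non-right angle.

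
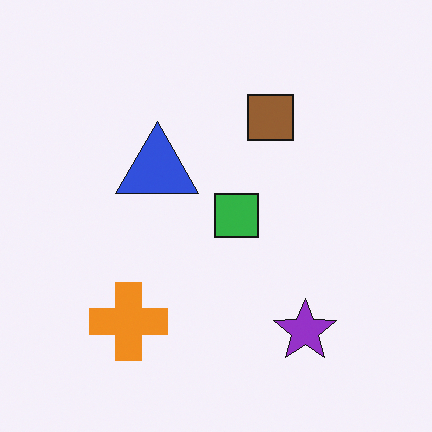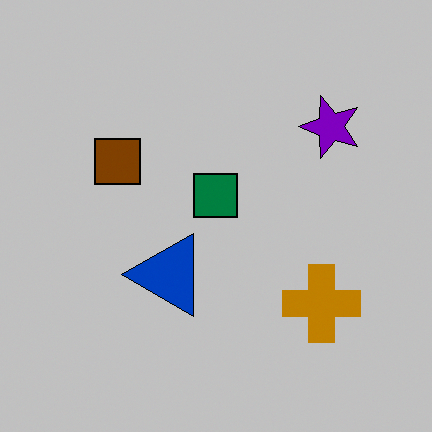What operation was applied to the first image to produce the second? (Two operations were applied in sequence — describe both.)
It was rotated 90° counter-clockwise, then heavily posterized to just a handful of flat colors.

The purple star sits in the bottom-right of the first image and the top-right of the second — consistent with a whole-image 90° counter-clockwise rotation. Each flat color has snapped to a coarser quantized level — most visibly, the near-white background has dropped to a flat grey.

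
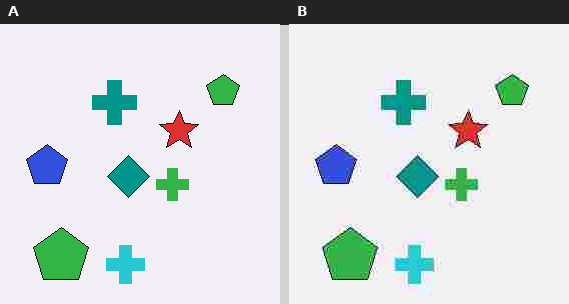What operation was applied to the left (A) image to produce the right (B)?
The image was heavily JPEG-compressed with obvious blocking artifacts.

Blocky 8×8 compression artifacts appear around shape edges and the flat background shows ringing — characteristic JPEG degradation.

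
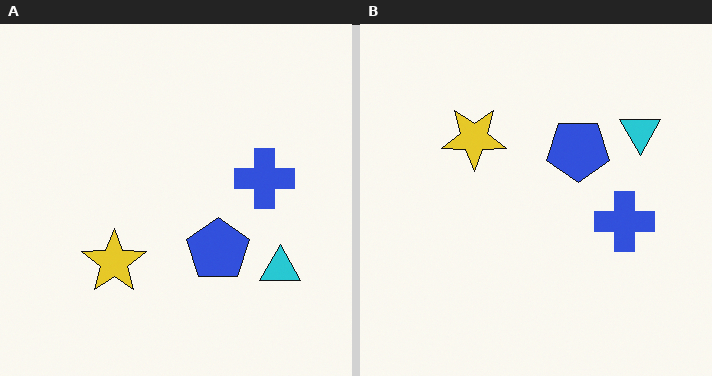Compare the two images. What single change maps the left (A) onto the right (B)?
It was flipped vertically (top ↔ bottom).

The cyan triangle is in the bottom-right of the left (A) image and the top-right of the right (B) — shapes on opposite sides of the horizontal midline have swapped in a mirror flip.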